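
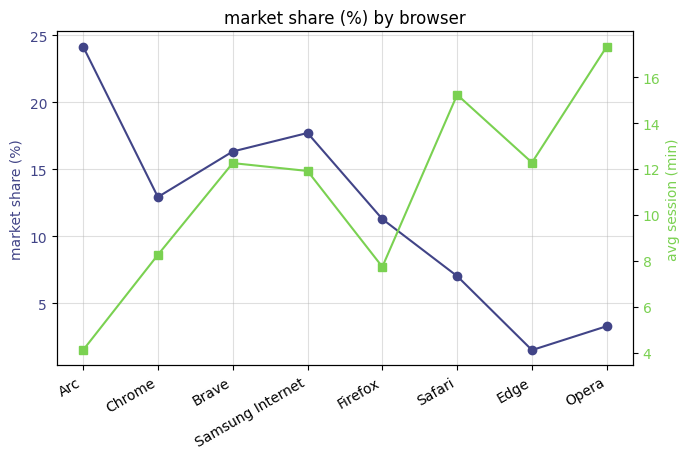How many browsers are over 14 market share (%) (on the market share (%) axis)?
Above 14: Arc, Brave, Samsung Internet.

3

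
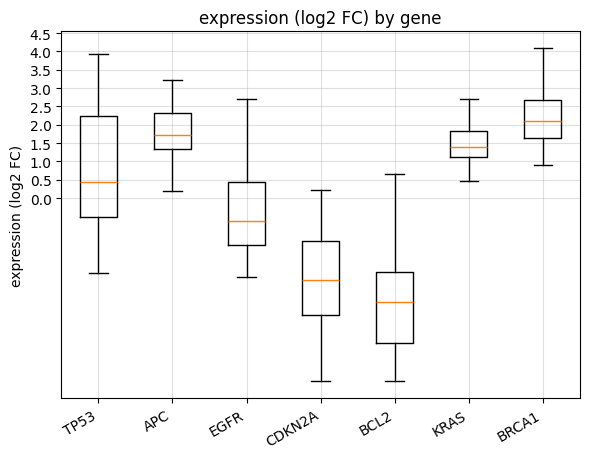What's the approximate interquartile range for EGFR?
≈ 2.0

Q3 ≈ 0.5, Q1 ≈ -1.5; IQR ≈ 2.0.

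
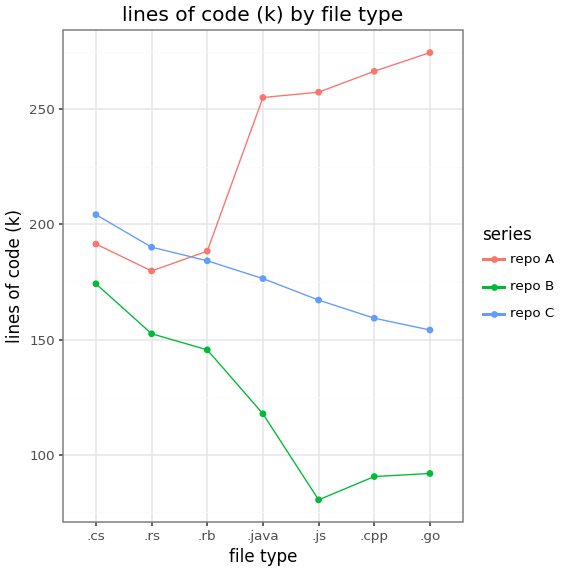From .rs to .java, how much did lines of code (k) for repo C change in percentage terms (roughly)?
≈ -10%

.rs ≈ 200, .java ≈ 180; (180 − 200) / 200 ≈ -10%.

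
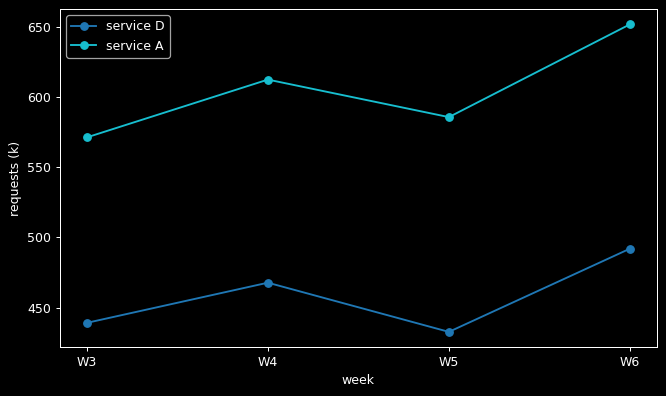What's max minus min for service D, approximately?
≈ 60

Max W6 ≈ 500, min W5 ≈ 440; range ≈ 60.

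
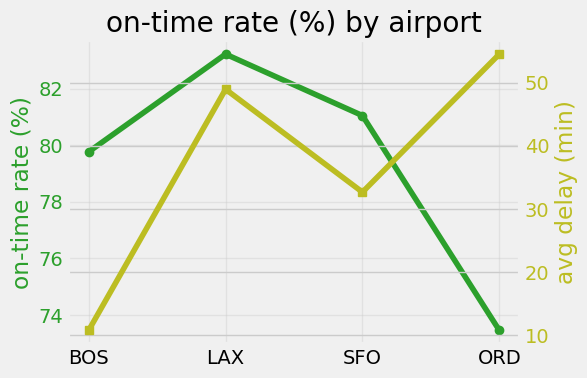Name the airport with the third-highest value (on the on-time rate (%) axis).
BOS

Top 4 (on the on-time rate (%) axis): LAX ≈ 83, SFO ≈ 81, BOS ≈ 80, ORD ≈ 73.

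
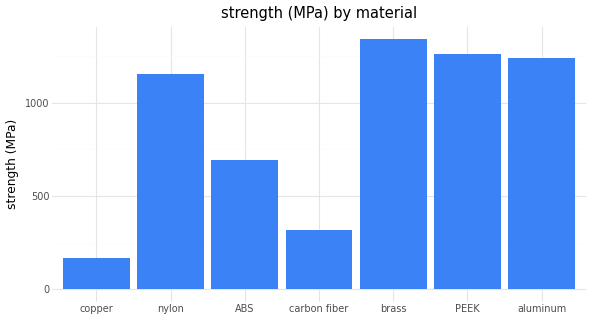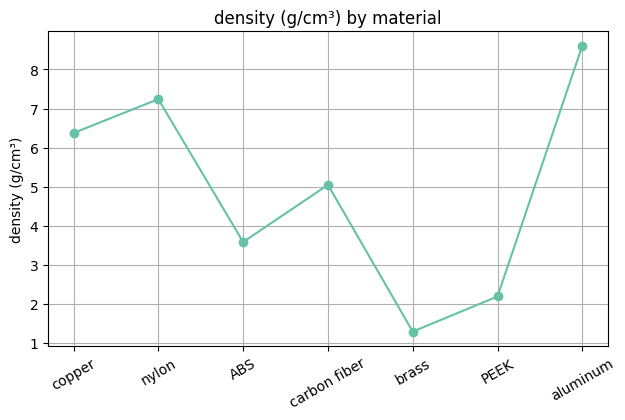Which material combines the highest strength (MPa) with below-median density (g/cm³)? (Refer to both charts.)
brass

Chart 2 median density (g/cm³) ≈ 5; below-median materials: ABS, brass, PEEK. Among those, brass has the highest strength (MPa) (≈ 1400).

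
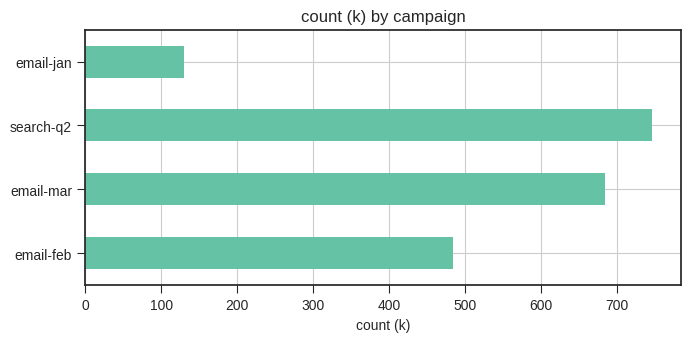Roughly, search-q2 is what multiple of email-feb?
search-q2 ≈ 700, email-feb ≈ 500; 700/500 ≈ 1.4.

≈ 1.4×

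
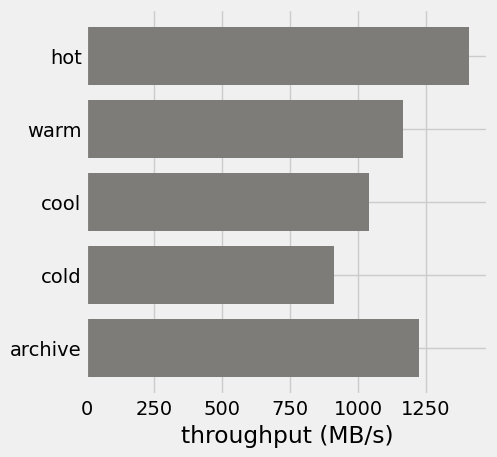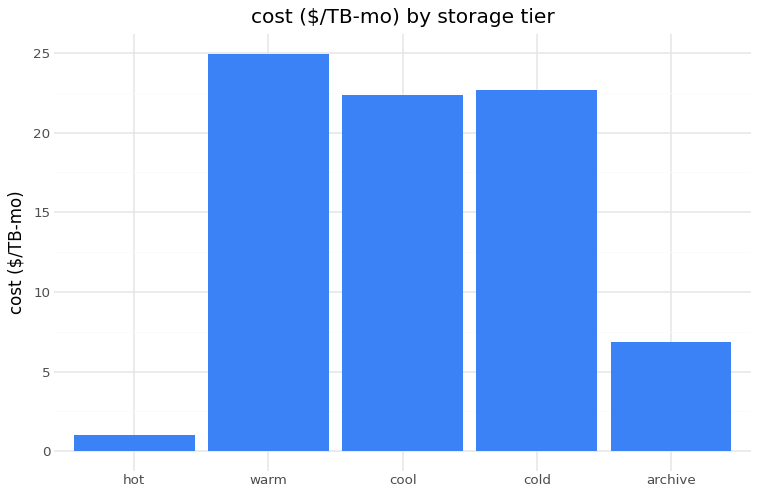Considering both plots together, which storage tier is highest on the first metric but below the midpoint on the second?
hot

Chart 2 median cost ($/TB-mo) ≈ 20; below-median storage tiers: hot, archive. Among those, hot has the highest throughput (MB/s) (≈ 1400).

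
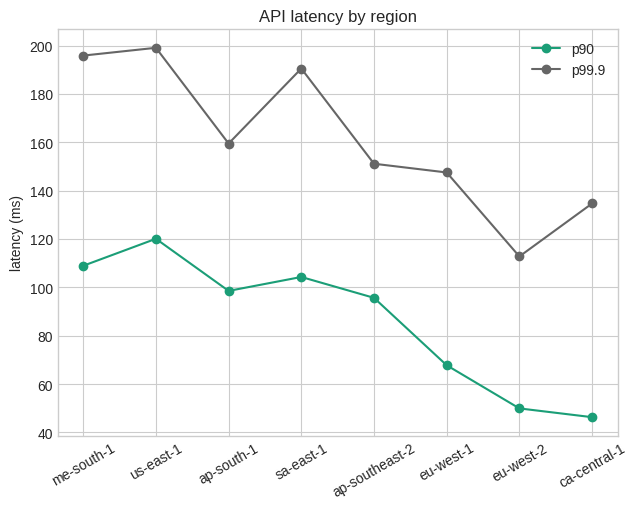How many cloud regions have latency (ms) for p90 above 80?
Above 80: me-south-1, us-east-1, ap-south-1, sa-east-1, ap-southeast-2.

5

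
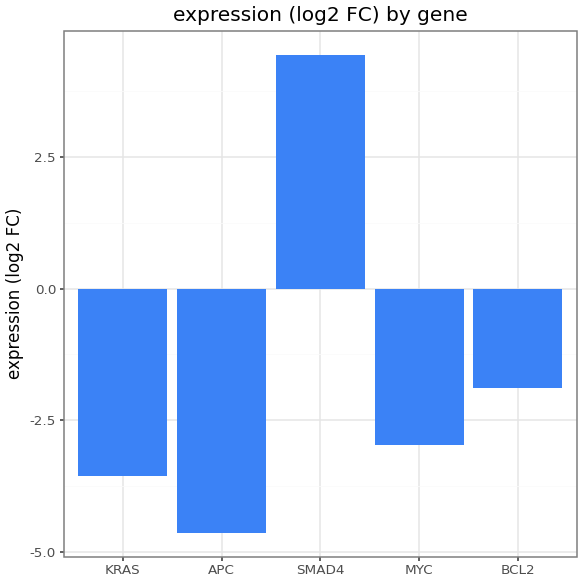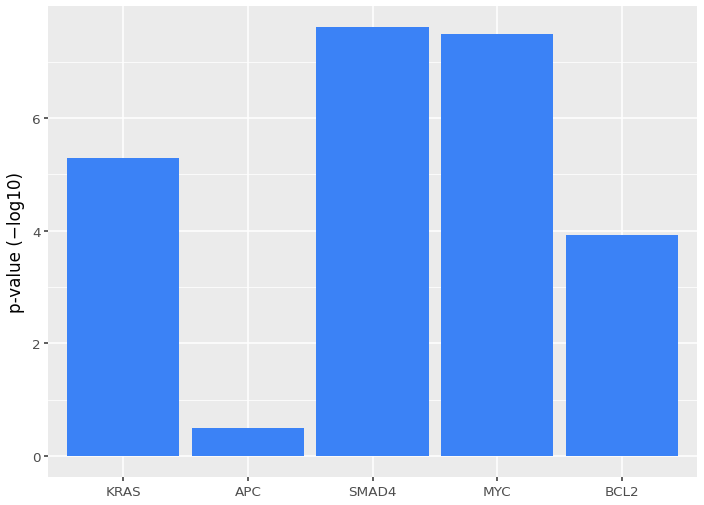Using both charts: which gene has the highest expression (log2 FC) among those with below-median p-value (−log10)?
Chart 2 median p-value (−log10) ≈ 5; below-median genes: APC, BCL2. Among those, BCL2 has the highest expression (log2 FC) (≈ -2).

BCL2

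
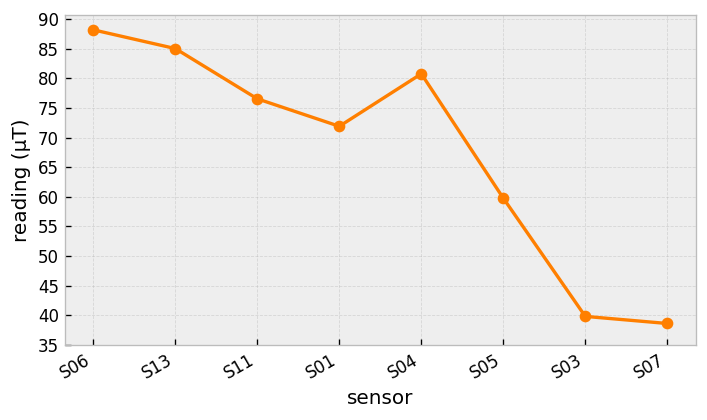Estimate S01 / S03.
S01 ≈ 70, S03 ≈ 40; 70/40 ≈ 1.75.

≈ 1.75×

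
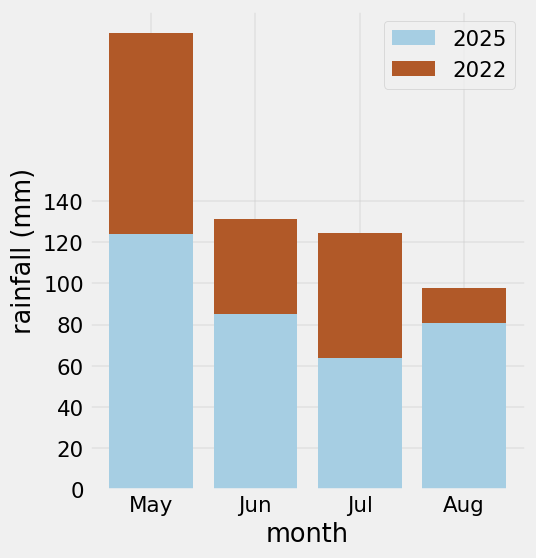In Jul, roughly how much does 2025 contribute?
2025 top ≈ 60, bottom ≈ 0; segment ≈ 60.

≈ 60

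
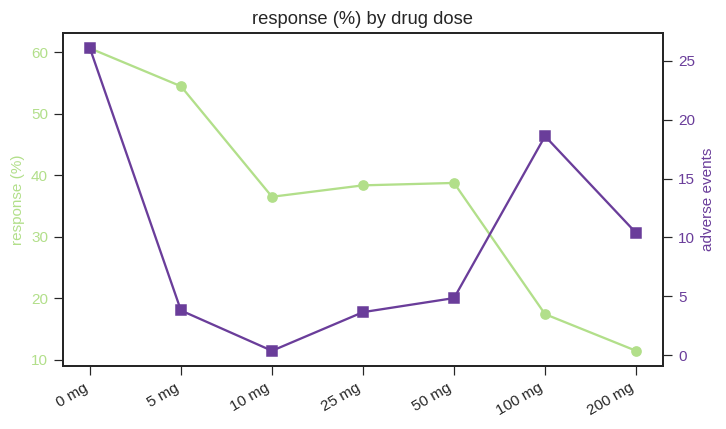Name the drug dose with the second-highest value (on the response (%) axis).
Top 3 (on the response (%) axis): 0 mg ≈ 60, 5 mg ≈ 55, 50 mg ≈ 40.

5 mg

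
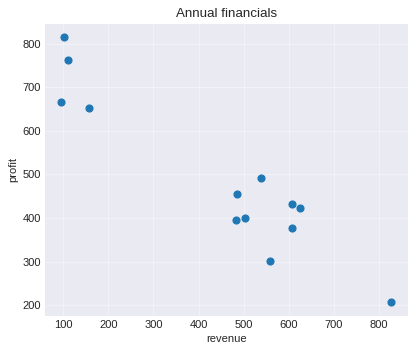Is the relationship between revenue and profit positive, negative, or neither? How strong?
Points are negatively correlated; strong (|r| ≈ 0.9).

negative, strong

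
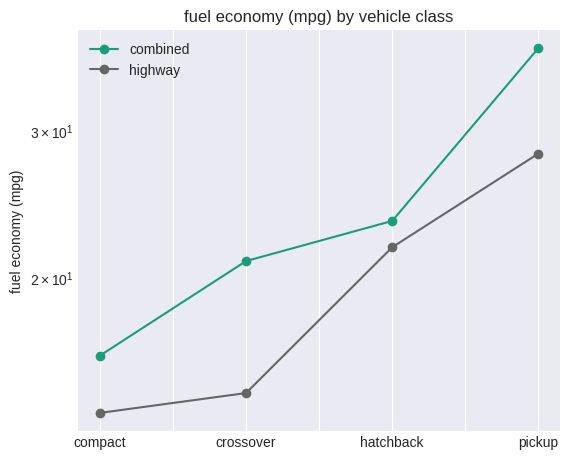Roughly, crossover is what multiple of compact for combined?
≈ 1.25×

crossover ≈ 20, compact ≈ 16; 20/16 ≈ 1.25.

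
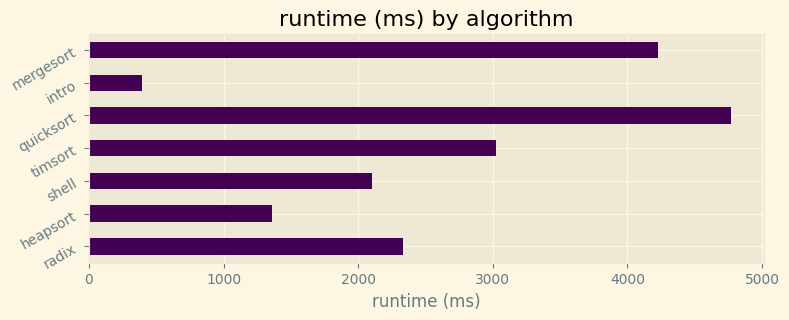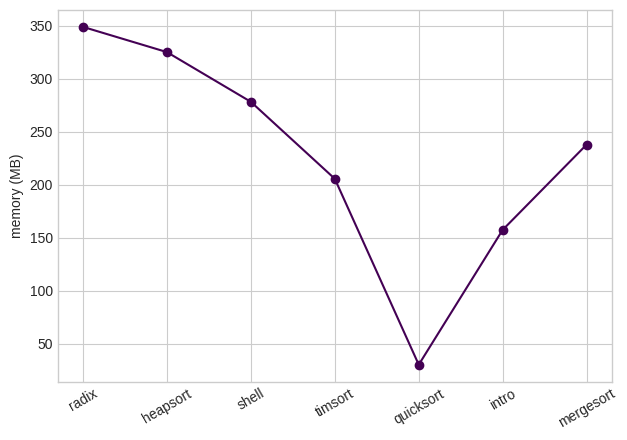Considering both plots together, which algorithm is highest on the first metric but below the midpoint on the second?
Chart 2 median memory (MB) ≈ 250; below-median algorithms: timsort, quicksort, intro. Among those, quicksort has the highest runtime (ms) (≈ 5000).

quicksort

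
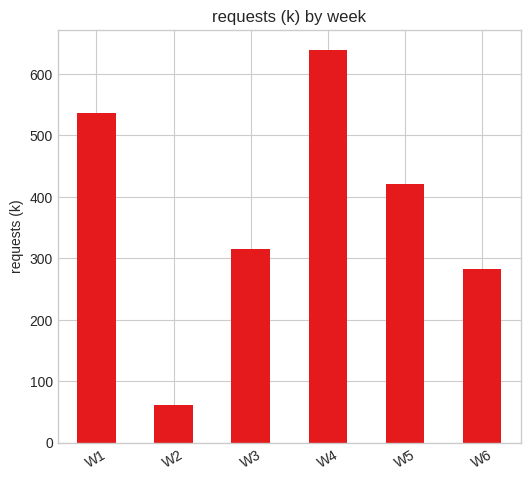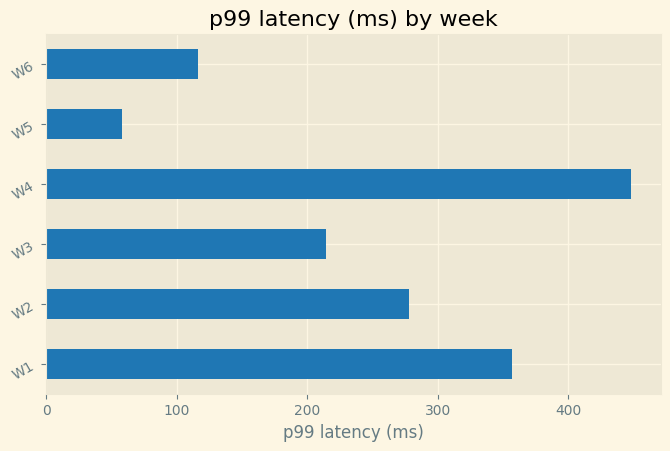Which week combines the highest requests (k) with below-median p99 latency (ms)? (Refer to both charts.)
W5

Chart 2 median p99 latency (ms) ≈ 250; below-median weeks: W3, W5, W6. Among those, W5 has the highest requests (k) (≈ 400).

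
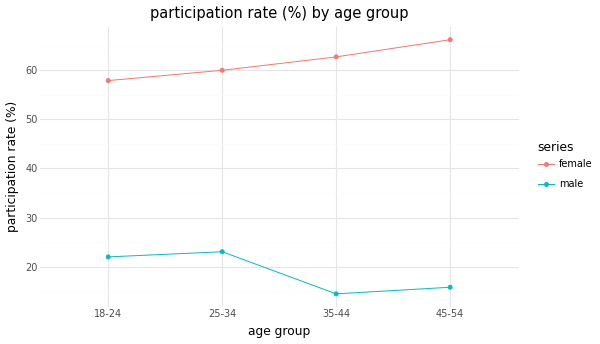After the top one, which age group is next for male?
Top 3 for male: 25-34 ≈ 25, 18-24 ≈ 20, 45-54 ≈ 15.

18-24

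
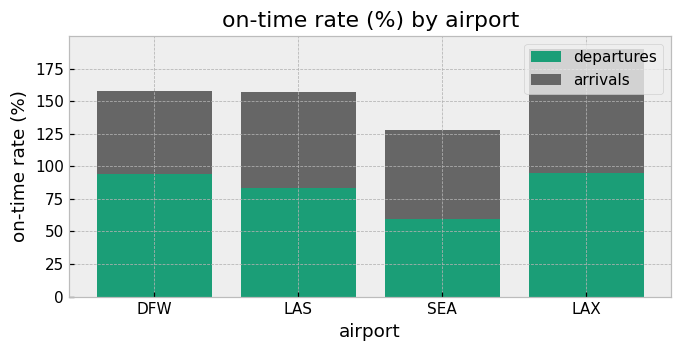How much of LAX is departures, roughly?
≈ 100

departures top ≈ 100, bottom ≈ 0; segment ≈ 100.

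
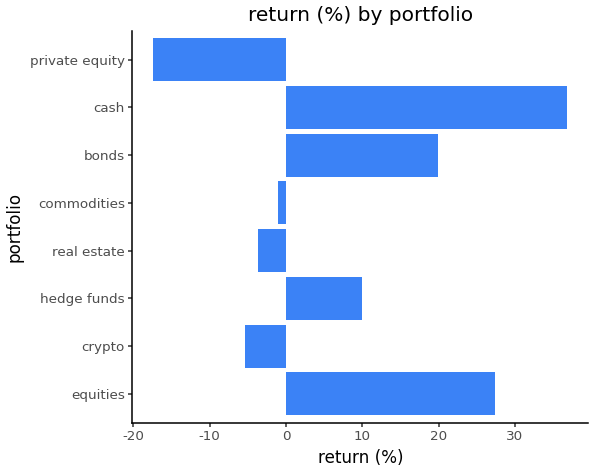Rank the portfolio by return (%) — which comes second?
Top 3: cash ≈ 35, equities ≈ 25, bonds ≈ 20.

equities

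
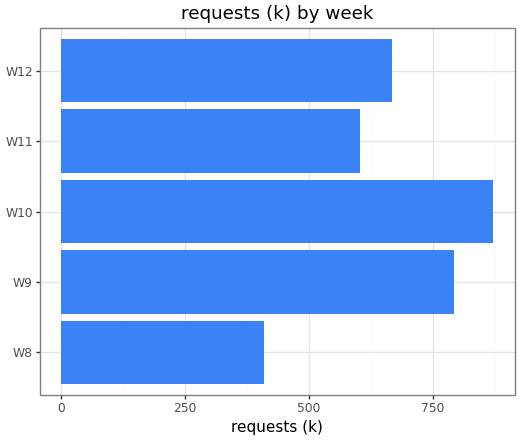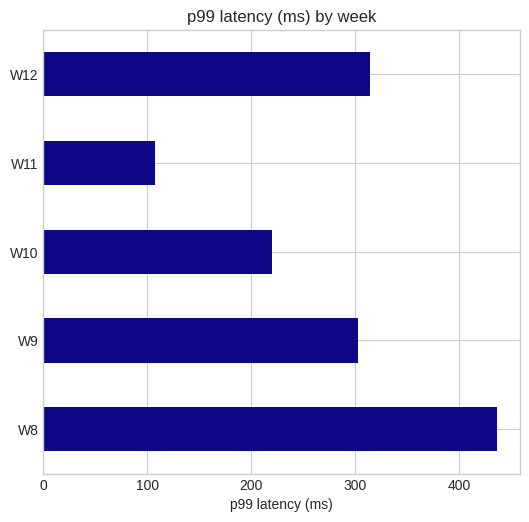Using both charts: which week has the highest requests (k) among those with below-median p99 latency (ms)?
W10

Chart 2 median p99 latency (ms) ≈ 300; below-median weeks: W10, W11. Among those, W10 has the highest requests (k) (≈ 900).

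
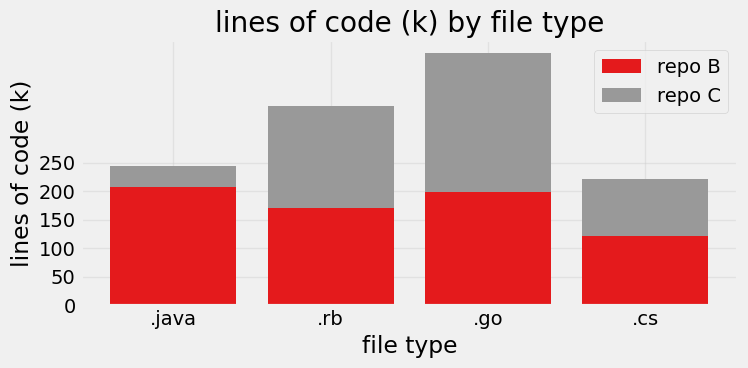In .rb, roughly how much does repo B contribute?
≈ 150

repo B top ≈ 150, bottom ≈ 0; segment ≈ 150.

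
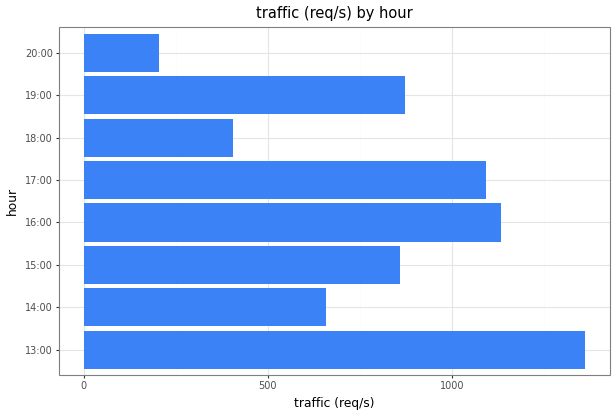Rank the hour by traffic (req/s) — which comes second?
16:00

Top 3: 13:00 ≈ 1400, 16:00 ≈ 1200, 17:00 ≈ 1000.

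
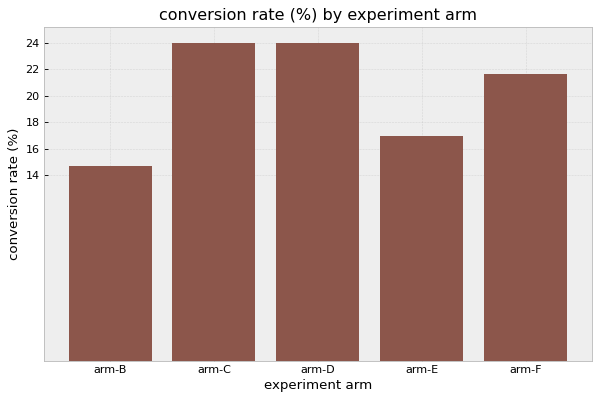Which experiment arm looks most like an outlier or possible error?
arm-B ≈ 14; the rest sit between ≈ 16 and ≈ 24.

arm-B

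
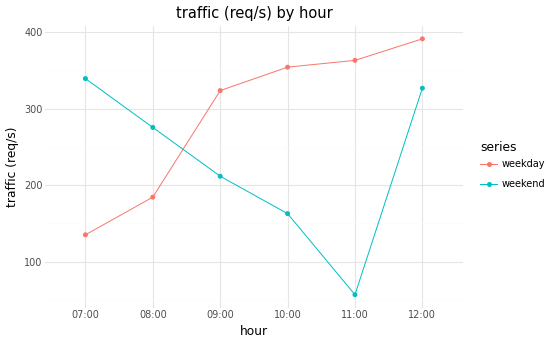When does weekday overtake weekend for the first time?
09:00

08:00: weekday ≈ 200 vs weekend ≈ 300 (not yet); 09:00: weekday ≈ 300 vs weekend ≈ 200 (first crossover).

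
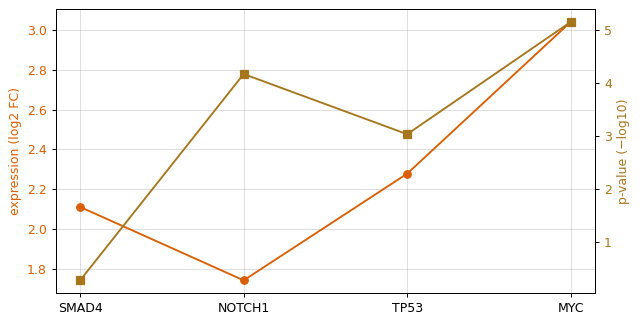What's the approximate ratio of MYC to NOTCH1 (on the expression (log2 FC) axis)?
MYC ≈ 3.0, NOTCH1 ≈ 1.8; 3.0/1.8 ≈ 1.67.

≈ 1.67×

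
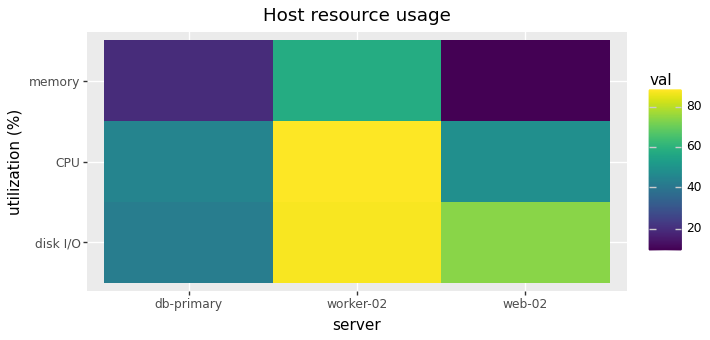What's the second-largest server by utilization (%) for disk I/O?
web-02

Top 3 for disk I/O: worker-02 ≈ 90, web-02 ≈ 70, db-primary ≈ 40.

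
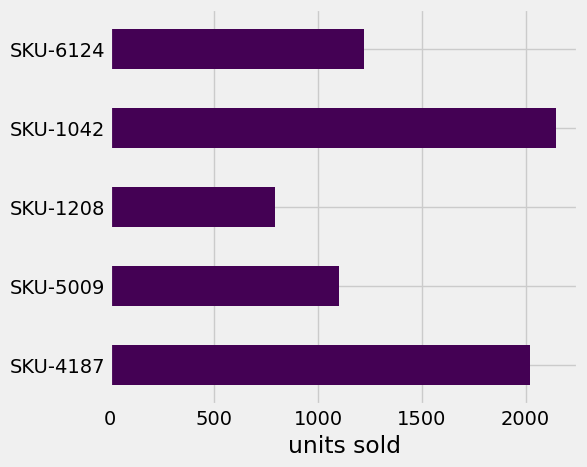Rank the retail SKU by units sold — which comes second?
Top 3: SKU-1042 ≈ 2200, SKU-4187 ≈ 2000, SKU-6124 ≈ 1200.

SKU-4187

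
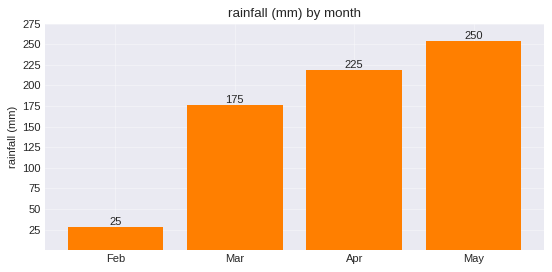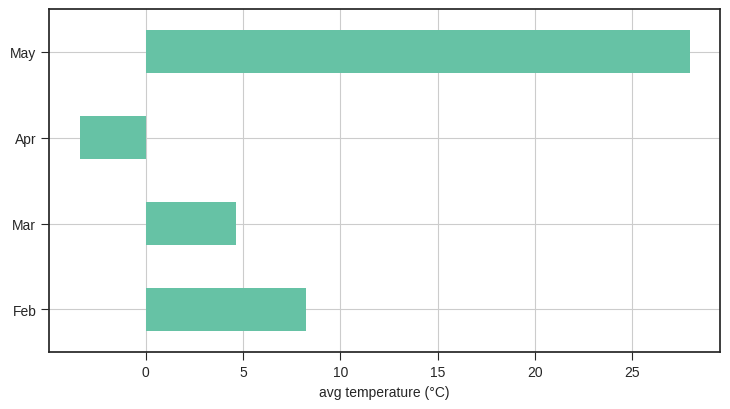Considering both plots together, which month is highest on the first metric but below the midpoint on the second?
Chart 2 median avg temperature (°C) ≈ 5; below-median months: Mar, Apr. Among those, Apr has the highest rainfall (mm) (≈ 225).

Apr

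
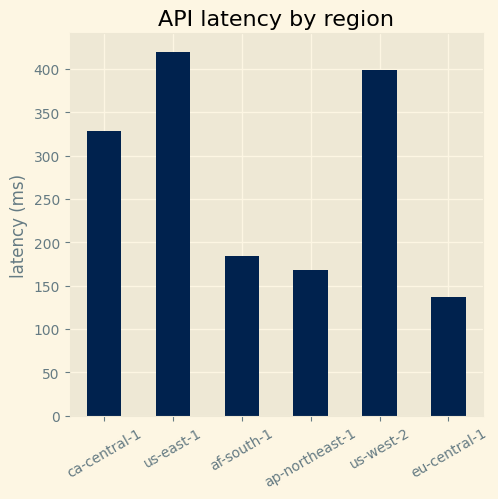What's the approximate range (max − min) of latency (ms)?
≈ 250

Max us-east-1 ≈ 400, min eu-central-1 ≈ 150; range ≈ 250.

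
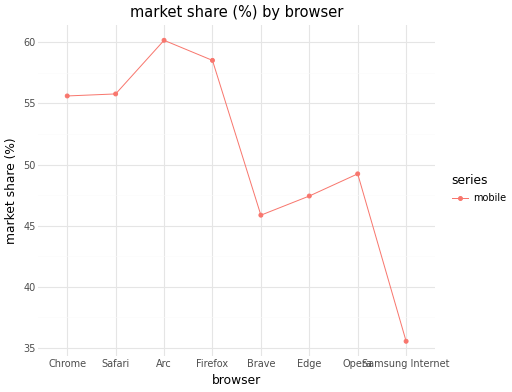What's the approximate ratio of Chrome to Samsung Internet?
≈ 1.57×

Chrome ≈ 55, Samsung Internet ≈ 35; 55/35 ≈ 1.57.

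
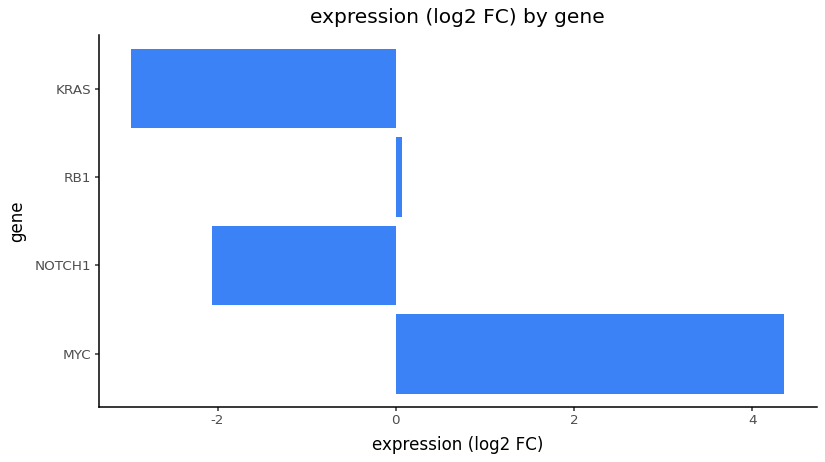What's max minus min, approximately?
≈ 7

Max MYC ≈ 4, min KRAS ≈ -3; range ≈ 7.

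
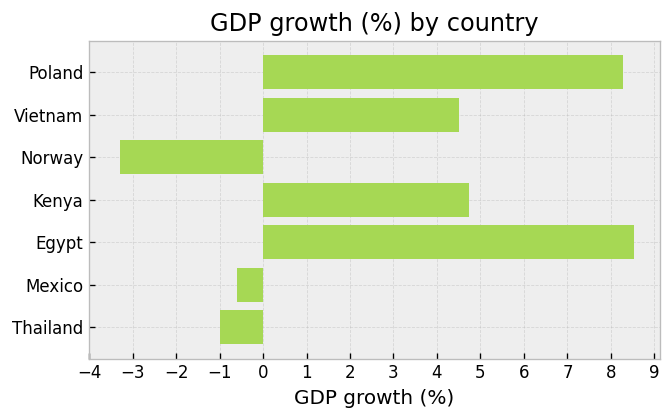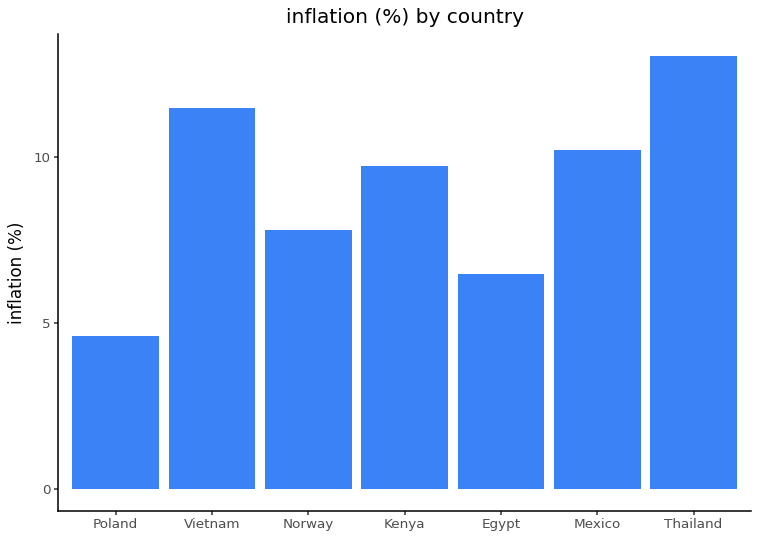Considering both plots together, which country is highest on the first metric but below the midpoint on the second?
Chart 2 median inflation (%) ≈ 10; below-median countries: Poland, Norway, Egypt. Among those, Egypt has the highest GDP growth (%) (≈ 9).

Egypt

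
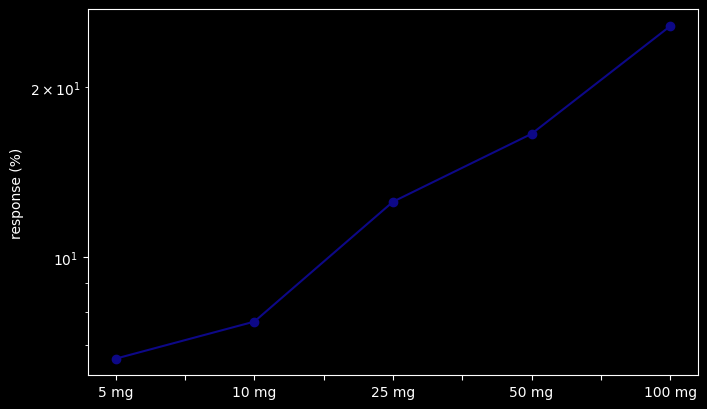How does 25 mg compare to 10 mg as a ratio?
≈ 1.5×

25 mg ≈ 12, 10 mg ≈ 8; 12/8 ≈ 1.5.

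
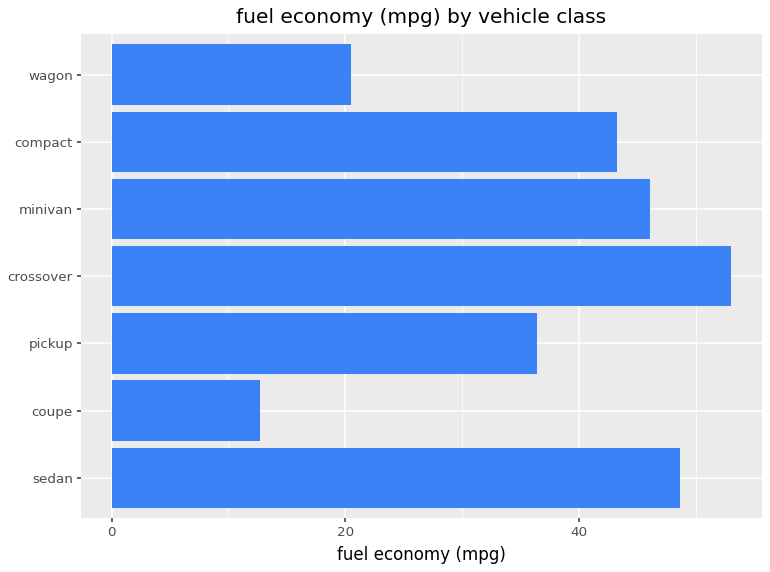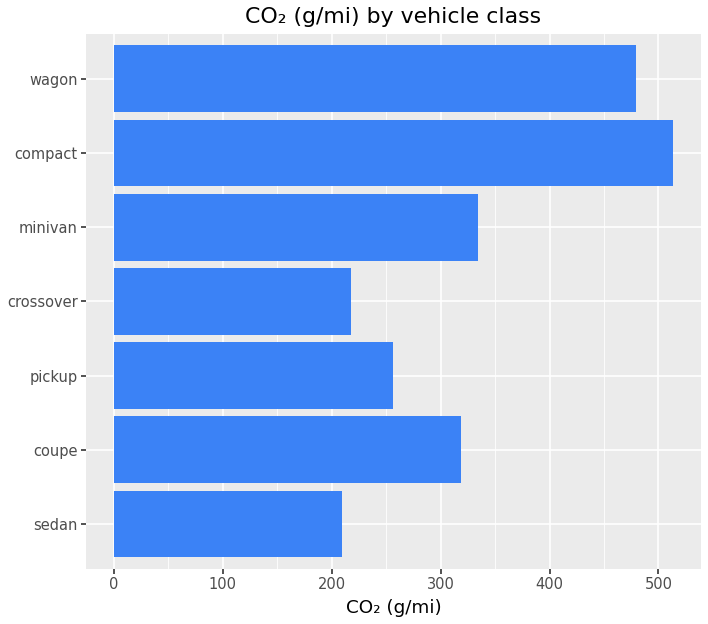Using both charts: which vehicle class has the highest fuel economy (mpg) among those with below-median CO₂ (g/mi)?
crossover

Chart 2 median CO₂ (g/mi) ≈ 300; below-median vehicle classes: sedan, pickup, crossover. Among those, crossover has the highest fuel economy (mpg) (≈ 55).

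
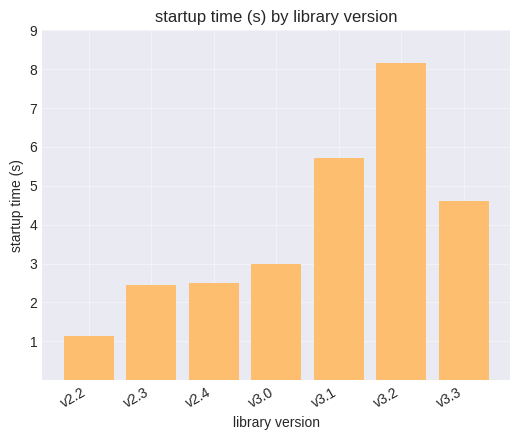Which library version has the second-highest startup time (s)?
Top 3: v3.2 ≈ 8, v3.1 ≈ 6, v3.3 ≈ 5.

v3.1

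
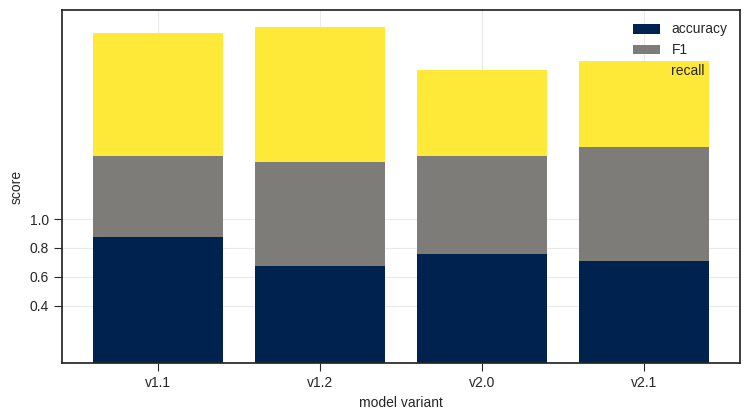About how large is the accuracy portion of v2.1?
accuracy top ≈ 0.8, bottom ≈ 0.0; segment ≈ 0.8.

≈ 0.8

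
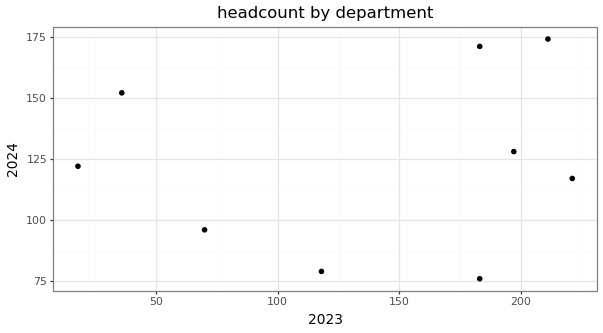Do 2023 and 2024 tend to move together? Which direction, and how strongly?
no clear correlation

Points are roughly uncorrelated; weak (|r| ≈ 0.1).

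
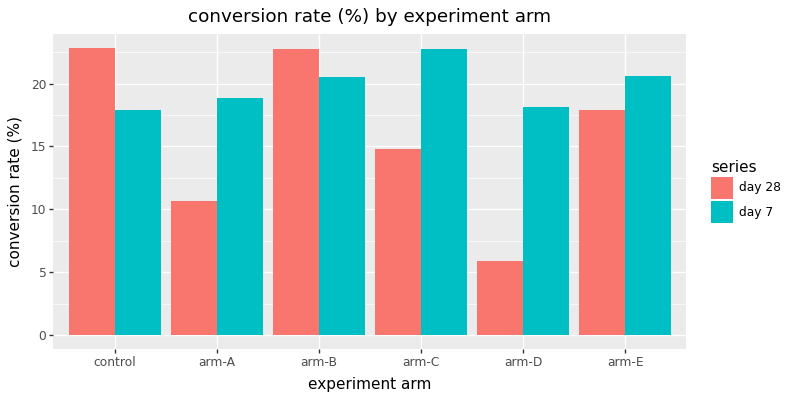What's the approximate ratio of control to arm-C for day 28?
≈ 1.57×

control ≈ 22, arm-C ≈ 14; 22/14 ≈ 1.57.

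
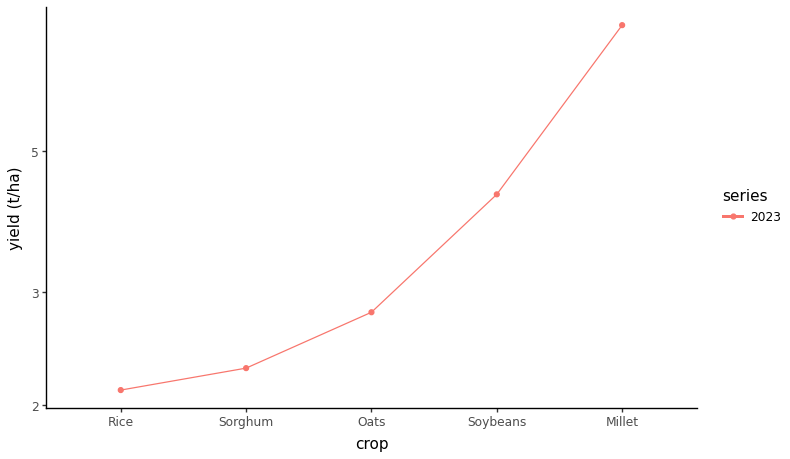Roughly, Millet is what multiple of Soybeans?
Millet ≈ 8.0, Soybeans ≈ 4.5; 8.0/4.5 ≈ 1.78.

≈ 1.78×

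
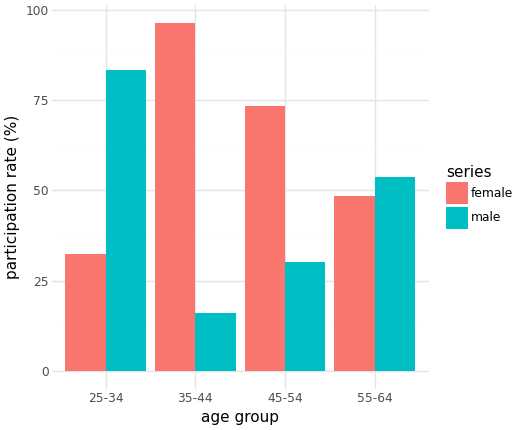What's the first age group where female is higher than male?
35-44

25-34: female ≈ 30 vs male ≈ 80 (not yet); 35-44: female ≈ 100 vs male ≈ 20 (first crossover).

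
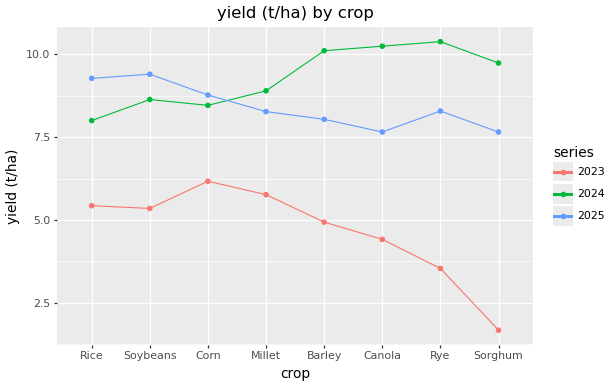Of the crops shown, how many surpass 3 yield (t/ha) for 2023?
7

Above 3: Rice, Soybeans, Corn, Millet, Barley, Canola, Rye.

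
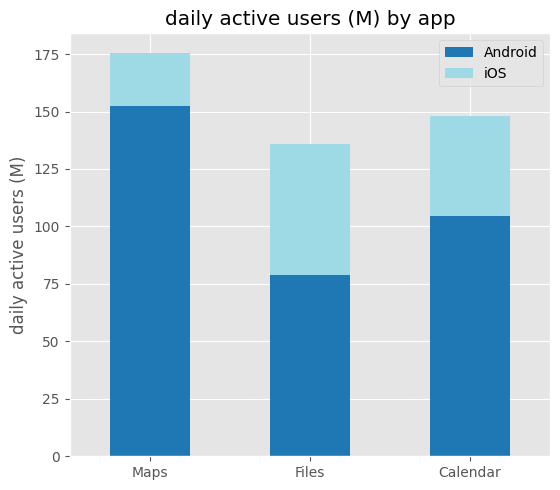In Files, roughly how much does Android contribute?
≈ 80

Android top ≈ 80, bottom ≈ 0; segment ≈ 80.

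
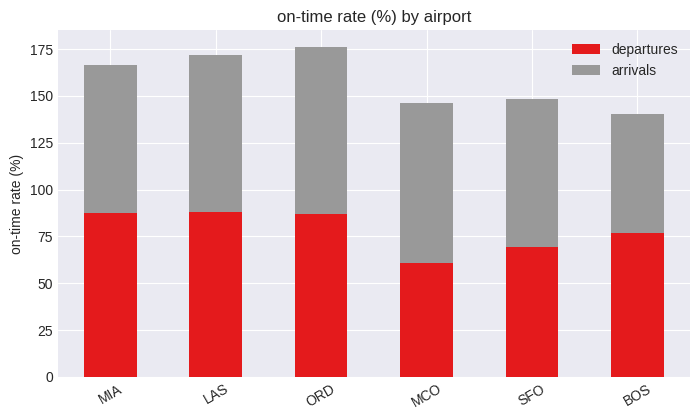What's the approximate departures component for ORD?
≈ 80

departures top ≈ 80, bottom ≈ 0; segment ≈ 80.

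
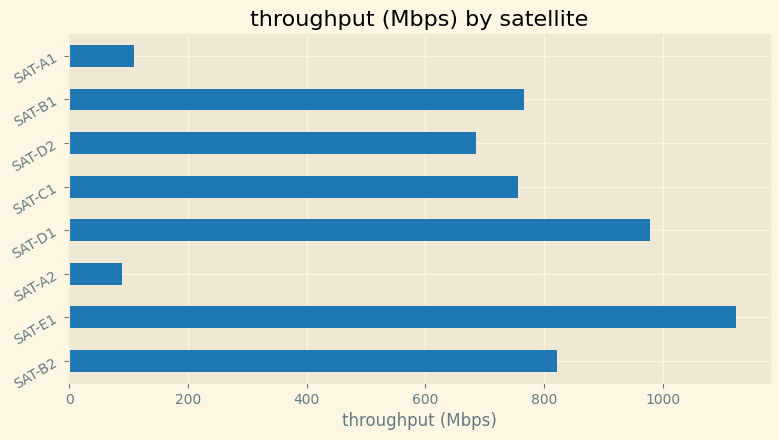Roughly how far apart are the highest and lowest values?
Max SAT-E1 ≈ 1100, min SAT-A2 ≈ 100; range ≈ 1000.

≈ 1000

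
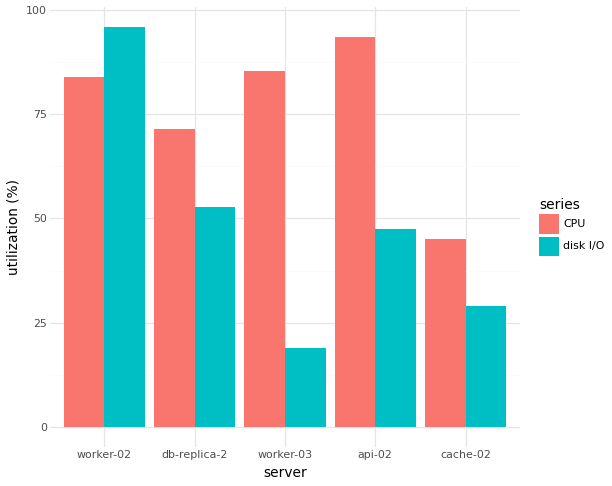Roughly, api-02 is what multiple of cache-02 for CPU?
api-02 ≈ 90, cache-02 ≈ 50; 90/50 ≈ 1.8.

≈ 1.8×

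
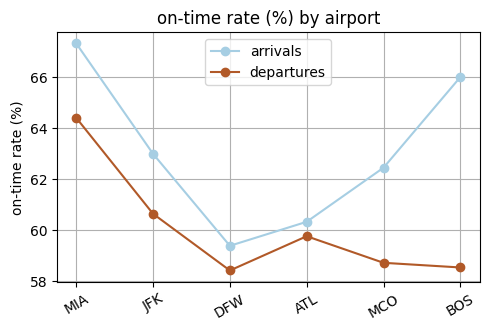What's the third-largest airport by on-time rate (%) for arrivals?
Top 4 for arrivals: MIA ≈ 67, BOS ≈ 66, JFK ≈ 63, MCO ≈ 62.

JFK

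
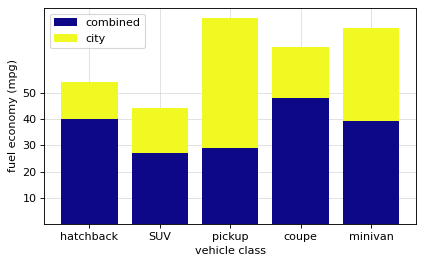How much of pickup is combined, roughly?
combined top ≈ 30, bottom ≈ 0; segment ≈ 30.

≈ 30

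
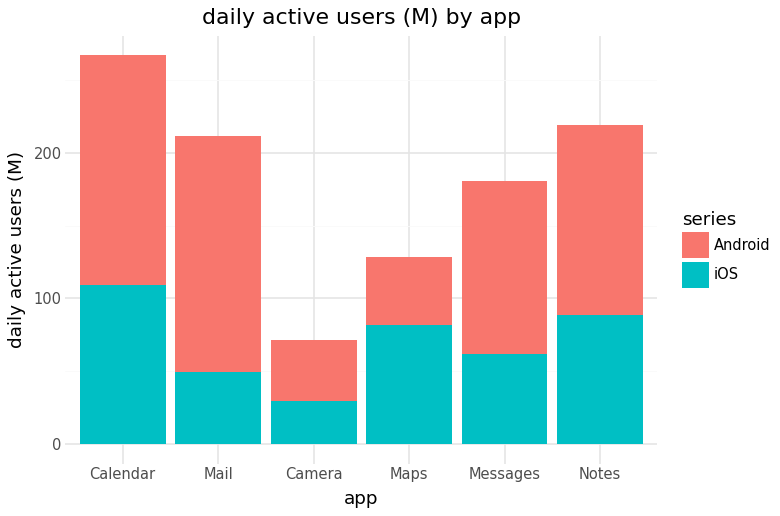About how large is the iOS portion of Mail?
iOS top ≈ 50, bottom ≈ 0; segment ≈ 50.

≈ 50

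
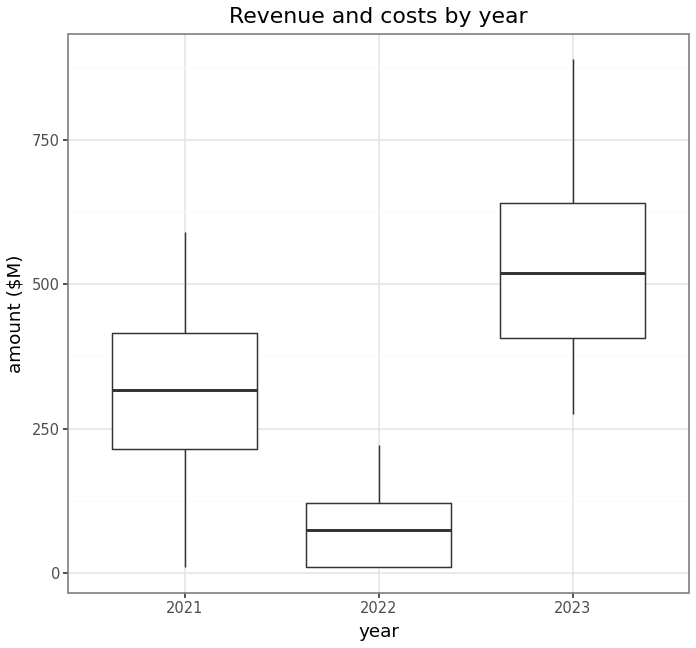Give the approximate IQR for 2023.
Q3 ≈ 650, Q1 ≈ 400; IQR ≈ 250.

≈ 250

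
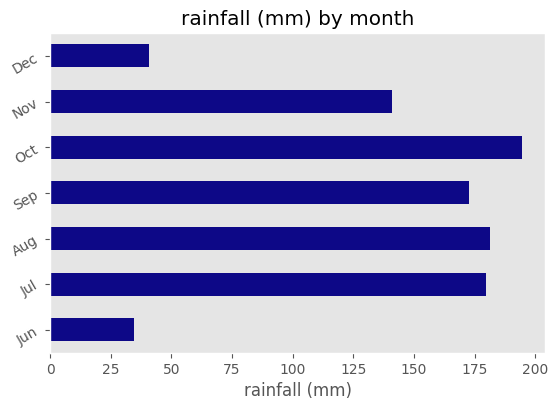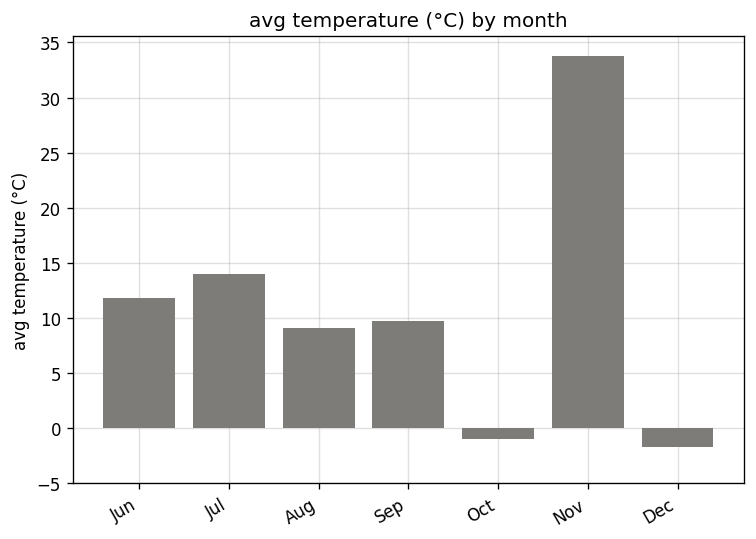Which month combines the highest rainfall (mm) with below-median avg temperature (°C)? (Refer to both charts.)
Oct

Chart 2 median avg temperature (°C) ≈ 10; below-median months: Aug, Oct, Dec. Among those, Oct has the highest rainfall (mm) (≈ 200).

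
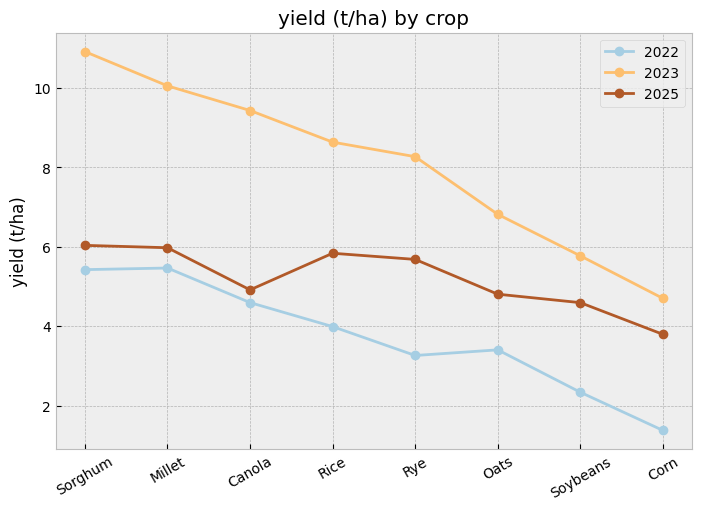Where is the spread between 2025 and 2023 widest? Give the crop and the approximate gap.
Sorghum: 2025 ≈ 6, 2023 ≈ 11 → gap ≈ 5. Next-largest (Canola) is only ≈ 4.

Sorghum, ≈ 5 t/ha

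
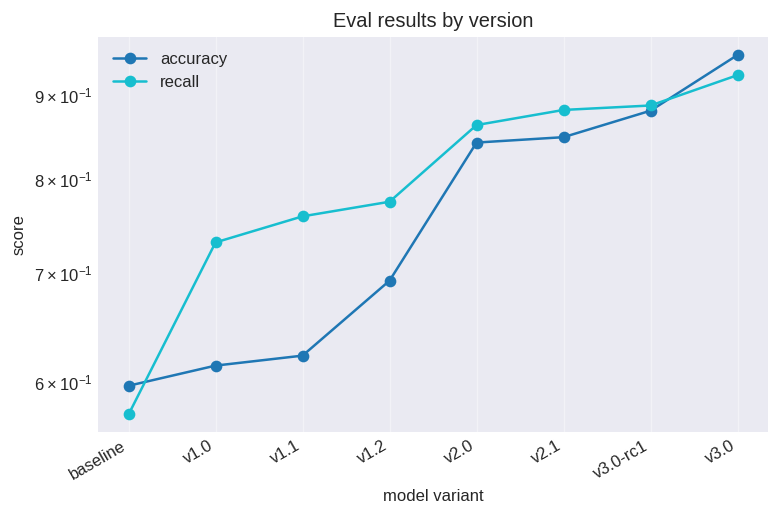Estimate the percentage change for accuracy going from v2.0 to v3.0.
≈ +11.8%

v2.0 ≈ 0.85, v3.0 ≈ 0.95; (0.95 − 0.85) / 0.85 ≈ +11.8%.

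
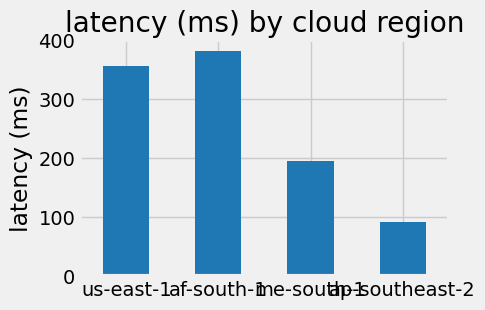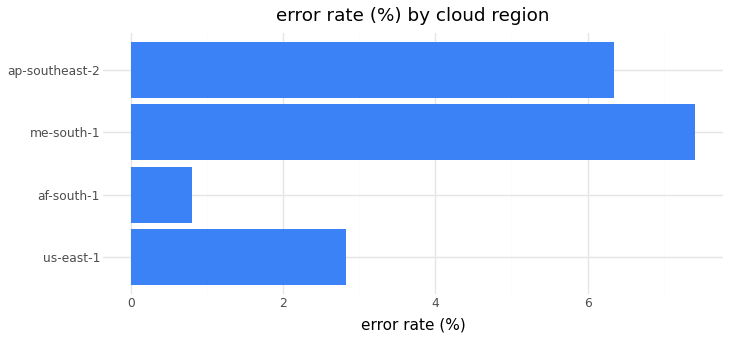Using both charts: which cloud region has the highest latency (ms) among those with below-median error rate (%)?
af-south-1

Chart 2 median error rate (%) ≈ 5; below-median cloud regions: us-east-1, af-south-1. Among those, af-south-1 has the highest latency (ms) (≈ 400).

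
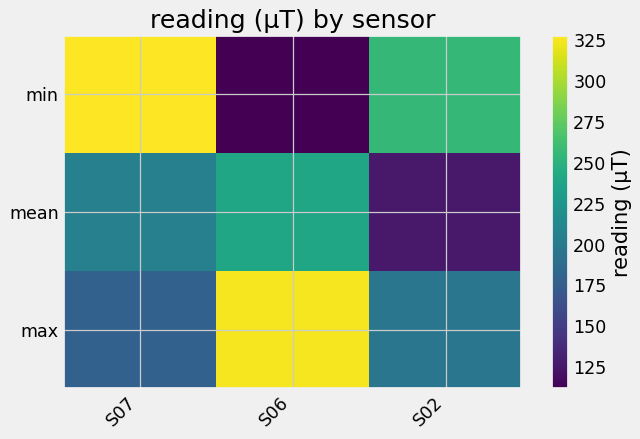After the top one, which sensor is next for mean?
S07

Top 3 for mean: S06 ≈ 240, S07 ≈ 200, S02 ≈ 120.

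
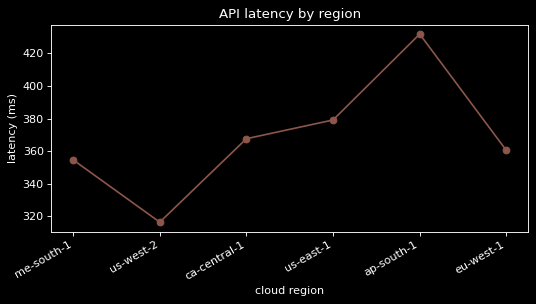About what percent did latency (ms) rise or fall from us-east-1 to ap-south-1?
≈ +13.2%

us-east-1 ≈ 380, ap-south-1 ≈ 430; (430 − 380) / 380 ≈ +13.2%.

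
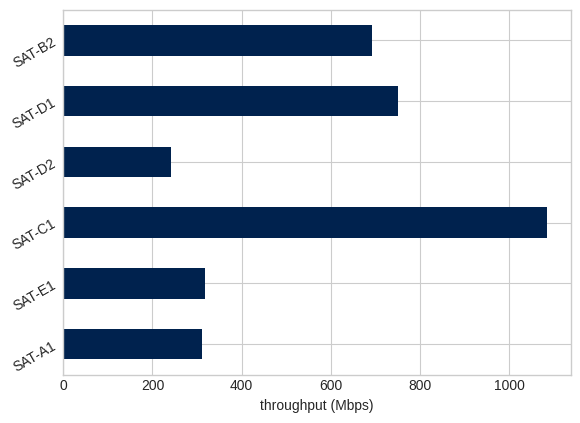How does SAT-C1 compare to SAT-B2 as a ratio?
SAT-C1 ≈ 1100, SAT-B2 ≈ 700; 1100/700 ≈ 1.57.

≈ 1.57×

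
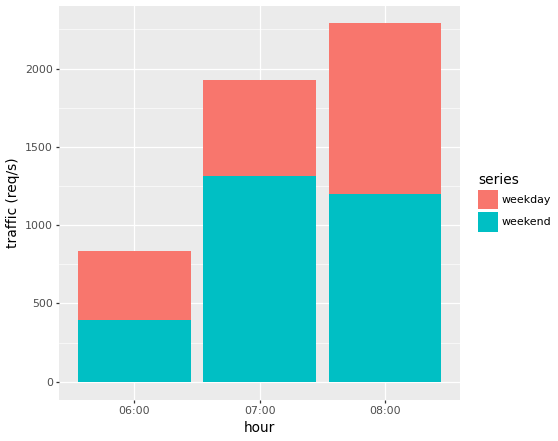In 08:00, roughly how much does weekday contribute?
≈ 1000

weekday top ≈ 2200, bottom ≈ 1200; segment ≈ 1000.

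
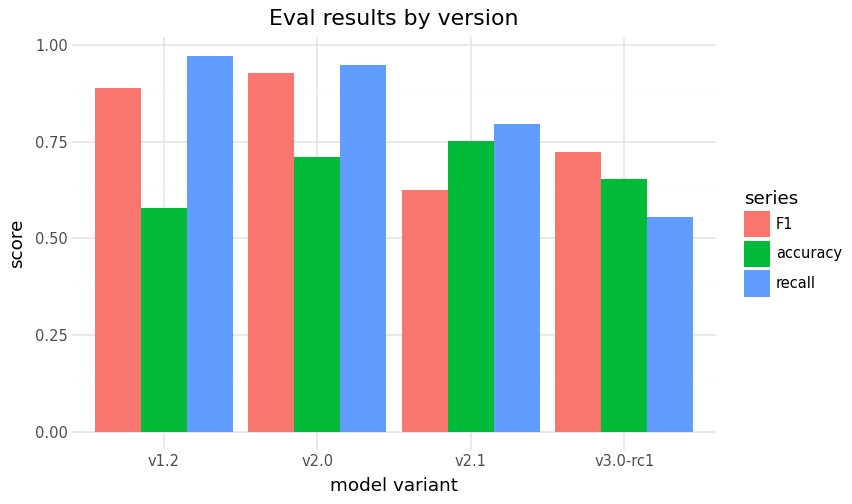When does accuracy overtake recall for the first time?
v3.0-rc1

v2.1: accuracy ≈ 0.8 vs recall ≈ 0.8 (not yet); v3.0-rc1: accuracy ≈ 0.7 vs recall ≈ 0.6 (first crossover).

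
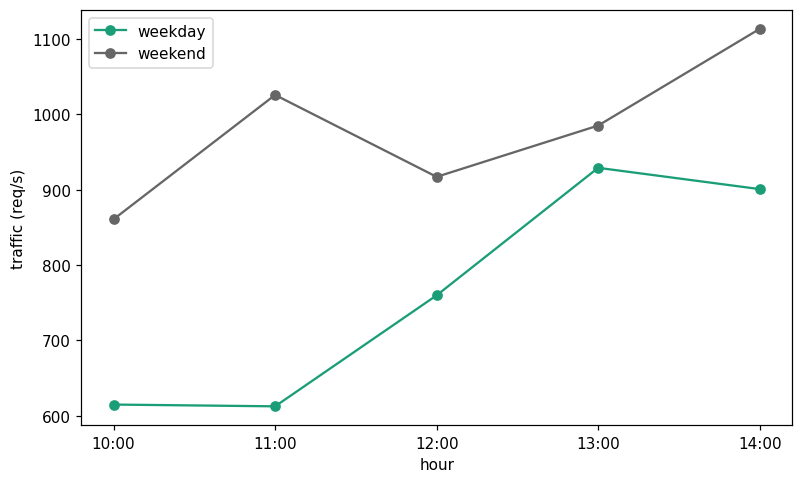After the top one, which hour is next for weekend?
11:00

Top 3 for weekend: 14:00 ≈ 1100, 11:00 ≈ 1050, 13:00 ≈ 1000.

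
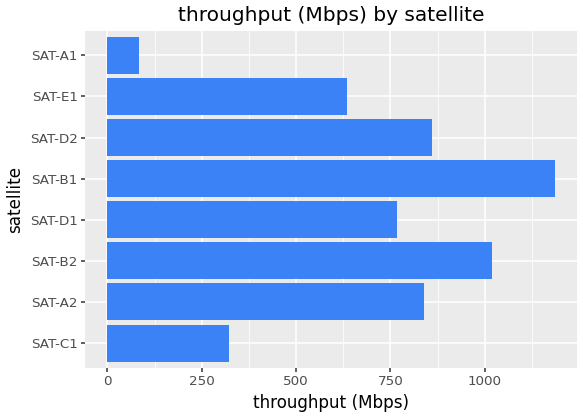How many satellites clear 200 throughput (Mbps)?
7

Above 200: SAT-C1, SAT-A2, SAT-B2, SAT-D1, SAT-B1, SAT-D2, SAT-E1.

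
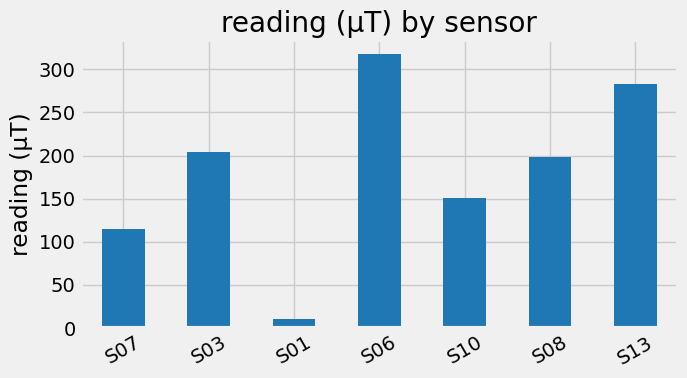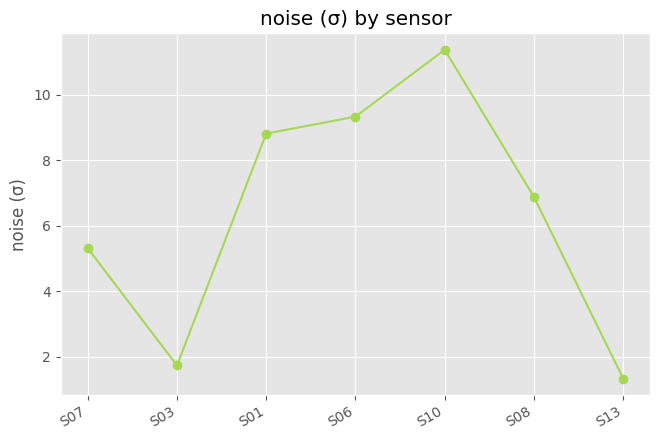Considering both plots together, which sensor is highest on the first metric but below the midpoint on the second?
Chart 2 median noise (σ) ≈ 6; below-median sensors: S07, S03, S13. Among those, S13 has the highest reading (µT) (≈ 300).

S13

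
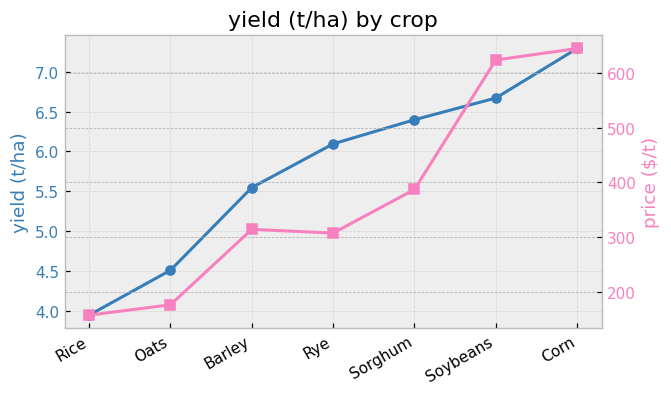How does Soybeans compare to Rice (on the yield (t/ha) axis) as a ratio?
≈ 1.62×

Soybeans ≈ 6.5, Rice ≈ 4.0; 6.5/4.0 ≈ 1.62.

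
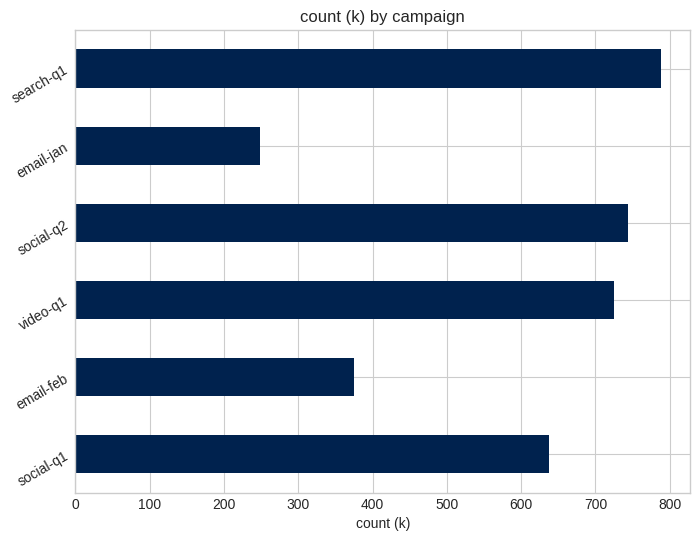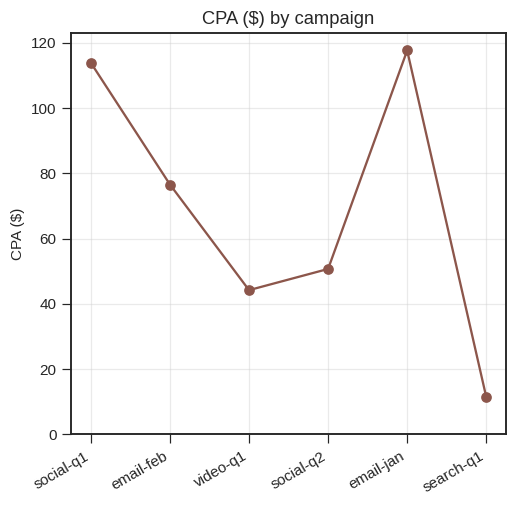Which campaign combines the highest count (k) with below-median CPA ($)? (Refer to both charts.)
search-q1

Chart 2 median CPA ($) ≈ 60; below-median campaigns: video-q1, social-q2, search-q1. Among those, search-q1 has the highest count (k) (≈ 800).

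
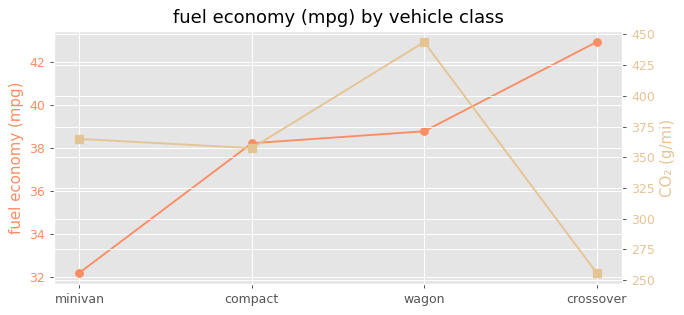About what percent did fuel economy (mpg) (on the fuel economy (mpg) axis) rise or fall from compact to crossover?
≈ +13.2%

compact ≈ 38, crossover ≈ 43; (43 − 38) / 38 ≈ +13.2%.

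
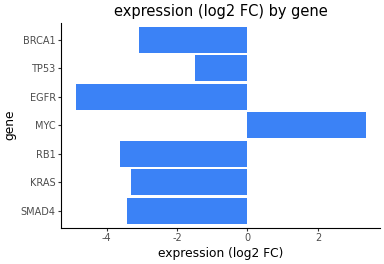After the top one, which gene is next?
Top 3: MYC ≈ 3, TP53 ≈ -2, BRCA1 ≈ -3.

TP53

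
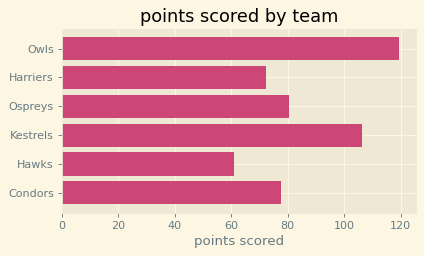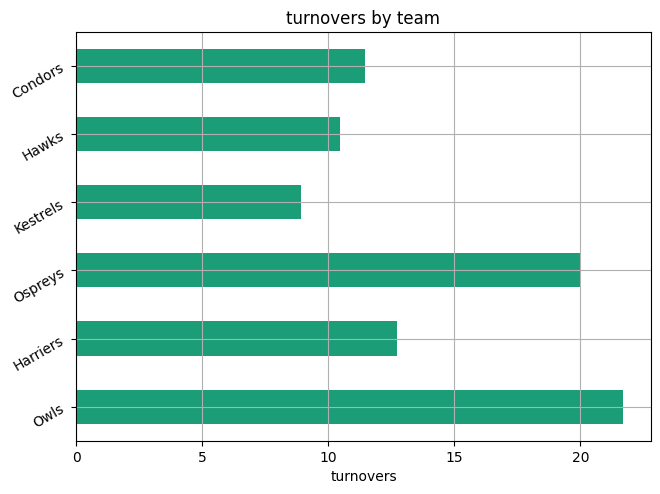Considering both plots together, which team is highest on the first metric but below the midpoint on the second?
Chart 2 median turnovers ≈ 12; below-median teams: Kestrels, Hawks, Condors. Among those, Kestrels has the highest points scored (≈ 100).

Kestrels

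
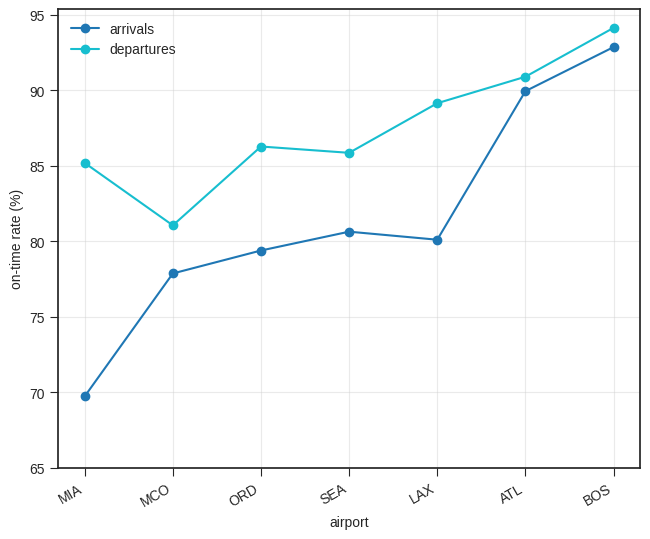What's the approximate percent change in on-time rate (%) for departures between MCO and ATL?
MCO ≈ 80, ATL ≈ 90; (90 − 80) / 80 ≈ +12.5%.

≈ +12.5%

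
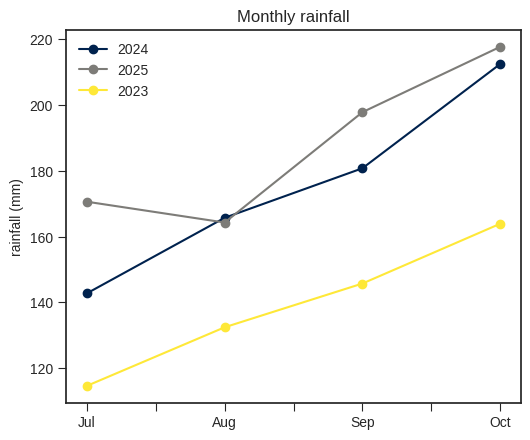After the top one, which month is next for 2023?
Sep

Top 3 for 2023: Oct ≈ 160, Sep ≈ 150, Aug ≈ 130.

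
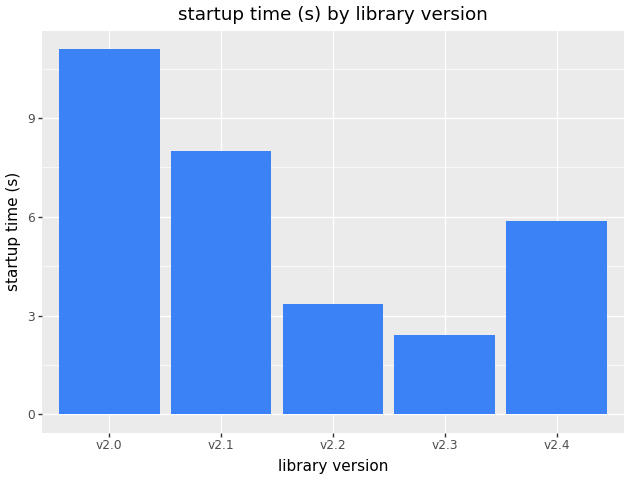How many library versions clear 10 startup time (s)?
Above 10: v2.0.

1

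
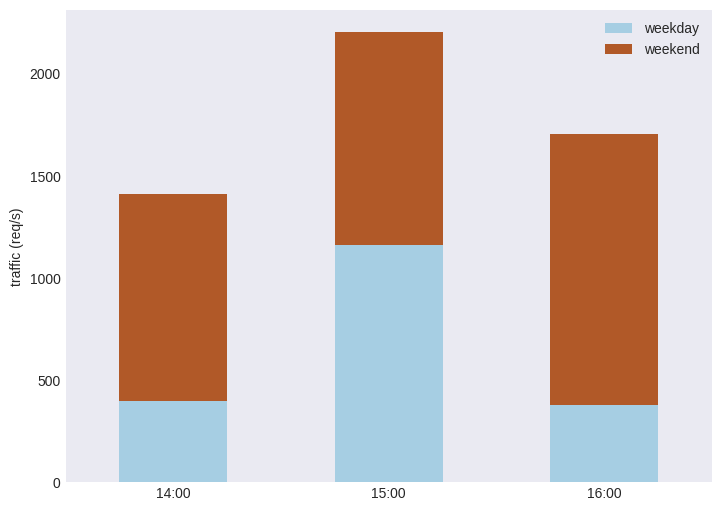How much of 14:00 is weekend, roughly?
weekend top ≈ 1400, bottom ≈ 400; segment ≈ 1000.

≈ 1000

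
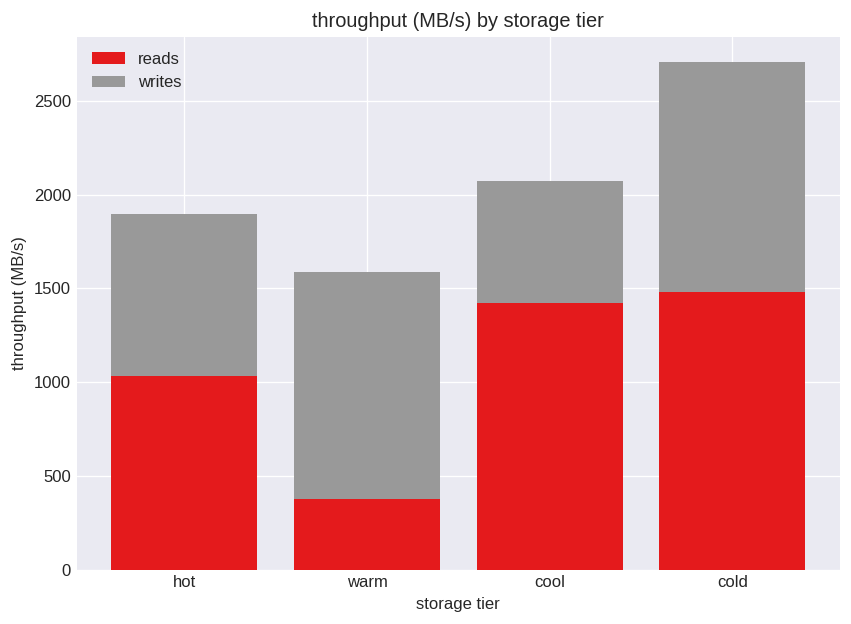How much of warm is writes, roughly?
≈ 1000

writes top ≈ 1500, bottom ≈ 500; segment ≈ 1000.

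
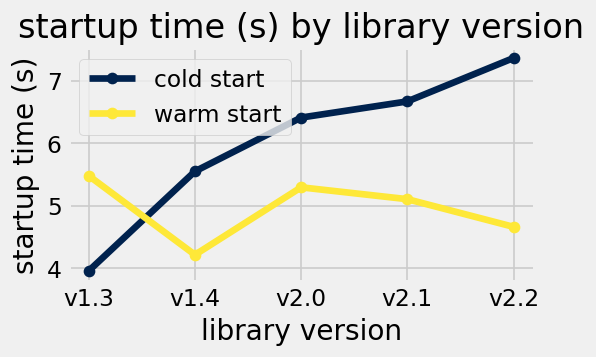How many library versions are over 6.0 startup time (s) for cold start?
Above 6.0: v2.0, v2.1, v2.2.

3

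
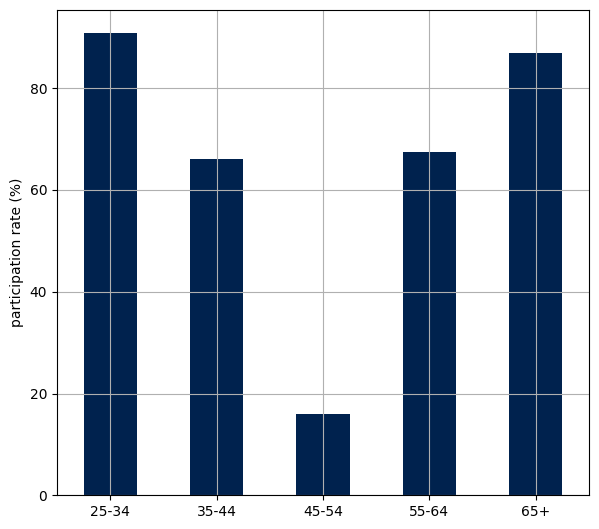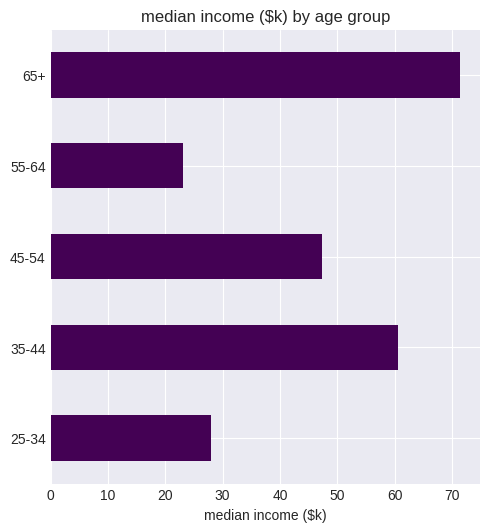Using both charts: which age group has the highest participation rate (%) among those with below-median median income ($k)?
Chart 2 median median income ($k) ≈ 50; below-median age groups: 25-34, 55-64. Among those, 25-34 has the highest participation rate (%) (≈ 90).

25-34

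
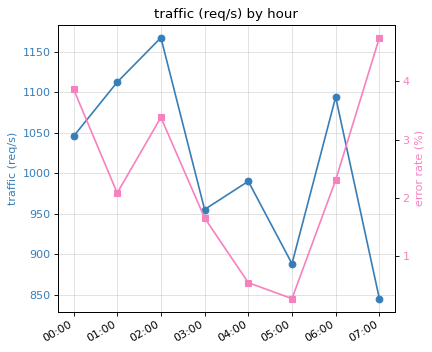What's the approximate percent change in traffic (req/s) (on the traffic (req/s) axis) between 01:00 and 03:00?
≈ -13.6%

01:00 ≈ 1100, 03:00 ≈ 950; (950 − 1100) / 1100 ≈ -13.6%.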